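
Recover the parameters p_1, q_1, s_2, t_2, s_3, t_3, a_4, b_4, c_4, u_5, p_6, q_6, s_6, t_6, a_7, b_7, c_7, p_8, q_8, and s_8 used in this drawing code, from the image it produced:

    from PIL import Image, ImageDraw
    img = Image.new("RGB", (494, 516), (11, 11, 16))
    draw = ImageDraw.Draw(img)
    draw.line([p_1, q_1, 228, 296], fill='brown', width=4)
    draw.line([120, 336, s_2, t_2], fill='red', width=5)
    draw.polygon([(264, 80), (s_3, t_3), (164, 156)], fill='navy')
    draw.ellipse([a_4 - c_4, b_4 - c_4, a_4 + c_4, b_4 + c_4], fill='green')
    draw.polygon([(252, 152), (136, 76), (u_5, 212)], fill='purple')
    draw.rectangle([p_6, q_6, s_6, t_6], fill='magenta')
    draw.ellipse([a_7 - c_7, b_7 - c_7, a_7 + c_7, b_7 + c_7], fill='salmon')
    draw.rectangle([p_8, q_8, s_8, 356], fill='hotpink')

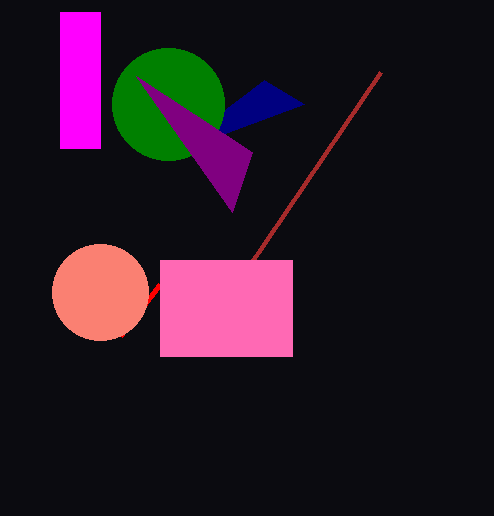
p_1 = 380
q_1 = 72
s_2 = 160
t_2 = 284
s_3 = 304
t_3 = 104
a_4 = 168
b_4 = 104
c_4 = 56
u_5 = 232
p_6 = 60
q_6 = 12
s_6 = 100
t_6 = 148
a_7 = 100
b_7 = 292
c_7 = 48
p_8 = 160
q_8 = 260
s_8 = 292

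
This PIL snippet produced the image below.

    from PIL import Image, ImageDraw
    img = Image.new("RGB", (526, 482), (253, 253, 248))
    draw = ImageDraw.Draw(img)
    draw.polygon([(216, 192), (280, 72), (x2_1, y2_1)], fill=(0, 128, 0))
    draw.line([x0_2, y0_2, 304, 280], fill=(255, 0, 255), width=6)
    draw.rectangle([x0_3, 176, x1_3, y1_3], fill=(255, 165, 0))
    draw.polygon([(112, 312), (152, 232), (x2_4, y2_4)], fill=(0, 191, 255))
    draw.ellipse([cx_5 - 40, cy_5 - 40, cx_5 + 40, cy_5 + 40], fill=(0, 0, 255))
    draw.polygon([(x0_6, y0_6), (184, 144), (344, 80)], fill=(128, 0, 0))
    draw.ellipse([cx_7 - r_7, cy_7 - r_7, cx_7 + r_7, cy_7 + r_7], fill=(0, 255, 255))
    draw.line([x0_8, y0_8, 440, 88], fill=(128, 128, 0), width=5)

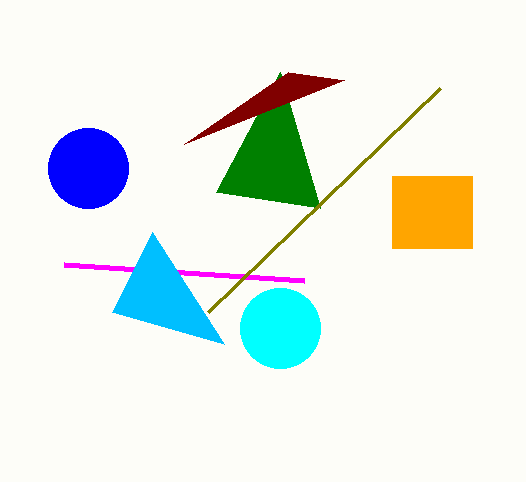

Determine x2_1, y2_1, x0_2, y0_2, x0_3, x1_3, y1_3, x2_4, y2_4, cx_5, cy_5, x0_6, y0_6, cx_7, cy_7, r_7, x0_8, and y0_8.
x2_1 = 320
y2_1 = 208
x0_2 = 64
y0_2 = 264
x0_3 = 392
x1_3 = 472
y1_3 = 248
x2_4 = 224
y2_4 = 344
cx_5 = 88
cy_5 = 168
x0_6 = 288
y0_6 = 72
cx_7 = 280
cy_7 = 328
r_7 = 40
x0_8 = 208
y0_8 = 312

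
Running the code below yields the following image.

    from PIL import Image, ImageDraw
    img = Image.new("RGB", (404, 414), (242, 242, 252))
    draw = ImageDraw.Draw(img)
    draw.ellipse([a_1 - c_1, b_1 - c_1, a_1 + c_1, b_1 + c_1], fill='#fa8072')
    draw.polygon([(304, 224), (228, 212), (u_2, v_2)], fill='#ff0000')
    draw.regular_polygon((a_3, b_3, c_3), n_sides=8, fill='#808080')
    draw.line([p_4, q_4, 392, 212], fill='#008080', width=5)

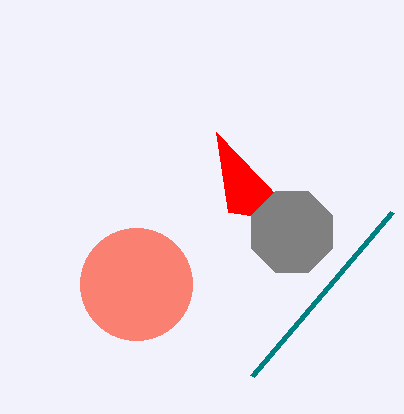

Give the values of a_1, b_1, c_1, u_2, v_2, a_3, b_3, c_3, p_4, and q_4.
a_1 = 136; b_1 = 284; c_1 = 56; u_2 = 216; v_2 = 132; a_3 = 292; b_3 = 232; c_3 = 44; p_4 = 252; q_4 = 376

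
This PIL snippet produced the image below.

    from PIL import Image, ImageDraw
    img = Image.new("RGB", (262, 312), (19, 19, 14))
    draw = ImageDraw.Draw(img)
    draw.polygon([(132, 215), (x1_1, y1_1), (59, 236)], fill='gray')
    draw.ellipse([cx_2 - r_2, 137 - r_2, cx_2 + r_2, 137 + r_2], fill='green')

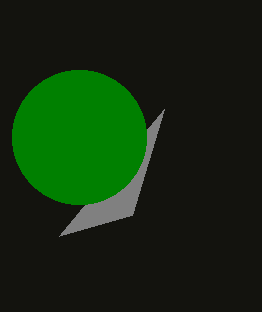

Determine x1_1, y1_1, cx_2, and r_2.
x1_1 = 164
y1_1 = 109
cx_2 = 79
r_2 = 67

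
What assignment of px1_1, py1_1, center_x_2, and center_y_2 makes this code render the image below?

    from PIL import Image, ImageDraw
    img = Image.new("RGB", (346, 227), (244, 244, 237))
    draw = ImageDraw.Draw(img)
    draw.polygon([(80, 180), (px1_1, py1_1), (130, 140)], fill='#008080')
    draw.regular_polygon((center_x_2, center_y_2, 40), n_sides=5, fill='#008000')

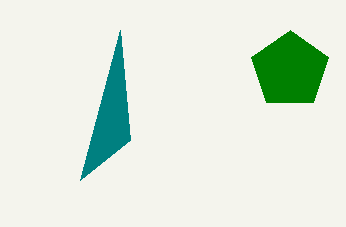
px1_1 = 120
py1_1 = 30
center_x_2 = 290
center_y_2 = 70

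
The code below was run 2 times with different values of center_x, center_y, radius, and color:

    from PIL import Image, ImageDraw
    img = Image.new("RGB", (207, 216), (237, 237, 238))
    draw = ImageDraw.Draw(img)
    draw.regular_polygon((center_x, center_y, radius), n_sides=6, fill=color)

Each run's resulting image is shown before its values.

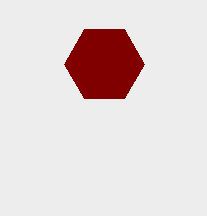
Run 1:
center_x = 104; center_y = 64; radius = 40; color = 'maroon'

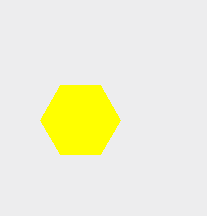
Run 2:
center_x = 80; center_y = 120; radius = 40; color = 'yellow'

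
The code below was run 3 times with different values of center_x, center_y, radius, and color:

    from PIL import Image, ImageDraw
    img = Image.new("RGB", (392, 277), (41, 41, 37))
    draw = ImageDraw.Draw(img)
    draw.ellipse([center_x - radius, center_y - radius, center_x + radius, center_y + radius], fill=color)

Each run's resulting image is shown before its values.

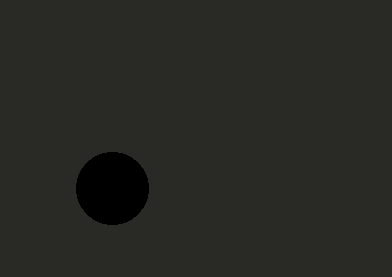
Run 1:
center_x = 112, center_y = 188, radius = 36, color = 'black'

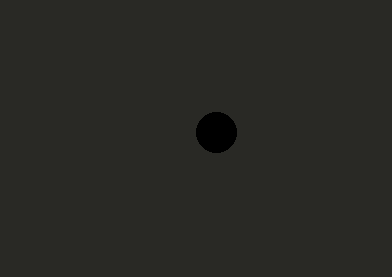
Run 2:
center_x = 216
center_y = 132
radius = 20
color = 'black'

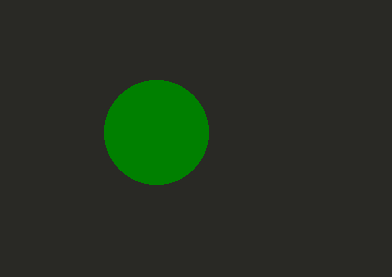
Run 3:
center_x = 156, center_y = 132, radius = 52, color = 'green'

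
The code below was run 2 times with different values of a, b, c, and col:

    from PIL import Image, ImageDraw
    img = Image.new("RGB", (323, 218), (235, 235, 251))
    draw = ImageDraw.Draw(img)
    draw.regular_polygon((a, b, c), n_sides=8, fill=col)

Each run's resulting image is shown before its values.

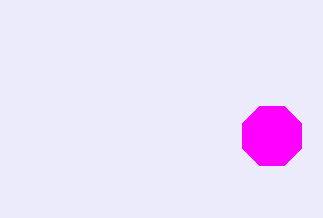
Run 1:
a = 272; b = 136; c = 32; col = 'magenta'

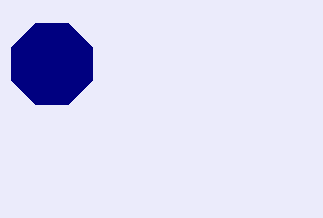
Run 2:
a = 52
b = 64
c = 44
col = 'navy'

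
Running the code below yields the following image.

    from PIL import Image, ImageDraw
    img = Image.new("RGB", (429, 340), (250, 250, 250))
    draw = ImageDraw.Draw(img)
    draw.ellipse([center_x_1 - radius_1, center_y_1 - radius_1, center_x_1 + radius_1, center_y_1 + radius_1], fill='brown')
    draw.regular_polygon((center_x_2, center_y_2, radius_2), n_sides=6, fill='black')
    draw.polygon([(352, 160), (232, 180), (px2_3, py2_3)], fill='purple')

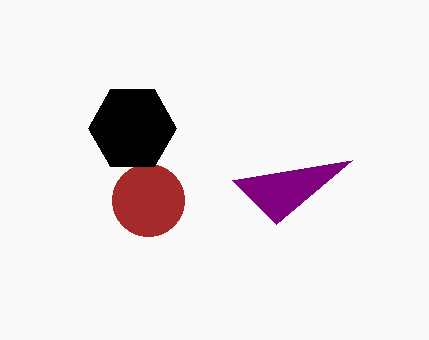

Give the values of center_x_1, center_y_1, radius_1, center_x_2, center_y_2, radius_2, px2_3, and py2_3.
center_x_1 = 148
center_y_1 = 200
radius_1 = 36
center_x_2 = 132
center_y_2 = 128
radius_2 = 44
px2_3 = 276
py2_3 = 224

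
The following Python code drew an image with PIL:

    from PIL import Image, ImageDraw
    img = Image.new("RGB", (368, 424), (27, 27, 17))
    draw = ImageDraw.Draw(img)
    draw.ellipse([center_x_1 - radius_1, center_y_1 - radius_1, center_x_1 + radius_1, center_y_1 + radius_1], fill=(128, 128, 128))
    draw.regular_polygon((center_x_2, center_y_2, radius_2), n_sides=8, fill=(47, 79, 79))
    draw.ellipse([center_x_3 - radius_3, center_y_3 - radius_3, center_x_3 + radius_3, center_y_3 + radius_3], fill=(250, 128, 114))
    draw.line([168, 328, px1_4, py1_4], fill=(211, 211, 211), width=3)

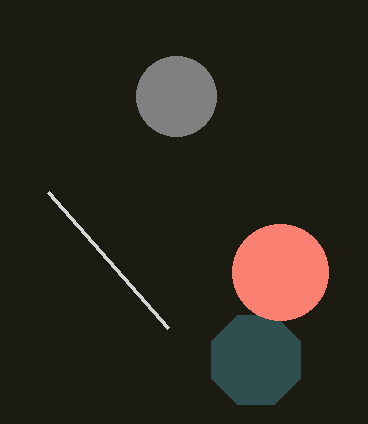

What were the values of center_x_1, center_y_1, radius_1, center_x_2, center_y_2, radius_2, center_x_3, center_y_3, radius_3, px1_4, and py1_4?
center_x_1 = 176; center_y_1 = 96; radius_1 = 40; center_x_2 = 256; center_y_2 = 360; radius_2 = 48; center_x_3 = 280; center_y_3 = 272; radius_3 = 48; px1_4 = 48; py1_4 = 192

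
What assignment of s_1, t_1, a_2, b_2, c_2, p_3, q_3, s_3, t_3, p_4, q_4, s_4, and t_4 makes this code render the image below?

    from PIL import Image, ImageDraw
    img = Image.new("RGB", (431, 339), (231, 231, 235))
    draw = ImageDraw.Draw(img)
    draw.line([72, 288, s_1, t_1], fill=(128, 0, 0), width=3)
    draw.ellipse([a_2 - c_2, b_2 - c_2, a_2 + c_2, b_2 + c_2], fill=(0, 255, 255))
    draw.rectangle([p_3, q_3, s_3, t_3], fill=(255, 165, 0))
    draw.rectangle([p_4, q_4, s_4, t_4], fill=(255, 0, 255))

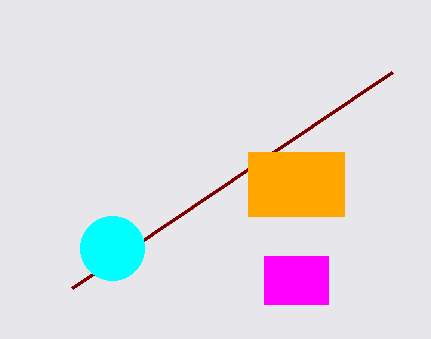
s_1 = 392; t_1 = 72; a_2 = 112; b_2 = 248; c_2 = 32; p_3 = 248; q_3 = 152; s_3 = 344; t_3 = 216; p_4 = 264; q_4 = 256; s_4 = 328; t_4 = 304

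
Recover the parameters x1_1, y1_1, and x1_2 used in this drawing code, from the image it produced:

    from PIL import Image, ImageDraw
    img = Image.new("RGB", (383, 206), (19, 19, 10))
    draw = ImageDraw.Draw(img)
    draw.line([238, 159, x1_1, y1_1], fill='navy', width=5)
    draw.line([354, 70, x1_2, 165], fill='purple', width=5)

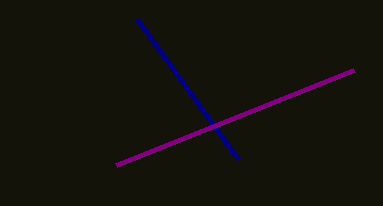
x1_1 = 137; y1_1 = 19; x1_2 = 116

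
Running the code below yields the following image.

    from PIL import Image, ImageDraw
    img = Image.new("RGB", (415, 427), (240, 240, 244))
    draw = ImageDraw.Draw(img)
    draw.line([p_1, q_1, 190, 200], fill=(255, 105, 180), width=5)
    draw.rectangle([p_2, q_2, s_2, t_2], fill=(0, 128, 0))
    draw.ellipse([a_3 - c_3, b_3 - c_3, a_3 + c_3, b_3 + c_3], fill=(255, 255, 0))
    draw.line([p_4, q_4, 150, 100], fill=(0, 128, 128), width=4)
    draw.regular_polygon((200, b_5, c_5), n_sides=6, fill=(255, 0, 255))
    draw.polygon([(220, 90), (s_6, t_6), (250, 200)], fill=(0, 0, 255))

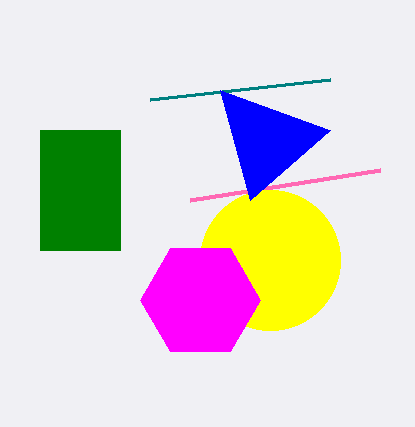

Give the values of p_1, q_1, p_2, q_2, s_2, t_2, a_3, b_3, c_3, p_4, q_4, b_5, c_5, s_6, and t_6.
p_1 = 380; q_1 = 170; p_2 = 40; q_2 = 130; s_2 = 120; t_2 = 250; a_3 = 270; b_3 = 260; c_3 = 70; p_4 = 330; q_4 = 80; b_5 = 300; c_5 = 60; s_6 = 330; t_6 = 130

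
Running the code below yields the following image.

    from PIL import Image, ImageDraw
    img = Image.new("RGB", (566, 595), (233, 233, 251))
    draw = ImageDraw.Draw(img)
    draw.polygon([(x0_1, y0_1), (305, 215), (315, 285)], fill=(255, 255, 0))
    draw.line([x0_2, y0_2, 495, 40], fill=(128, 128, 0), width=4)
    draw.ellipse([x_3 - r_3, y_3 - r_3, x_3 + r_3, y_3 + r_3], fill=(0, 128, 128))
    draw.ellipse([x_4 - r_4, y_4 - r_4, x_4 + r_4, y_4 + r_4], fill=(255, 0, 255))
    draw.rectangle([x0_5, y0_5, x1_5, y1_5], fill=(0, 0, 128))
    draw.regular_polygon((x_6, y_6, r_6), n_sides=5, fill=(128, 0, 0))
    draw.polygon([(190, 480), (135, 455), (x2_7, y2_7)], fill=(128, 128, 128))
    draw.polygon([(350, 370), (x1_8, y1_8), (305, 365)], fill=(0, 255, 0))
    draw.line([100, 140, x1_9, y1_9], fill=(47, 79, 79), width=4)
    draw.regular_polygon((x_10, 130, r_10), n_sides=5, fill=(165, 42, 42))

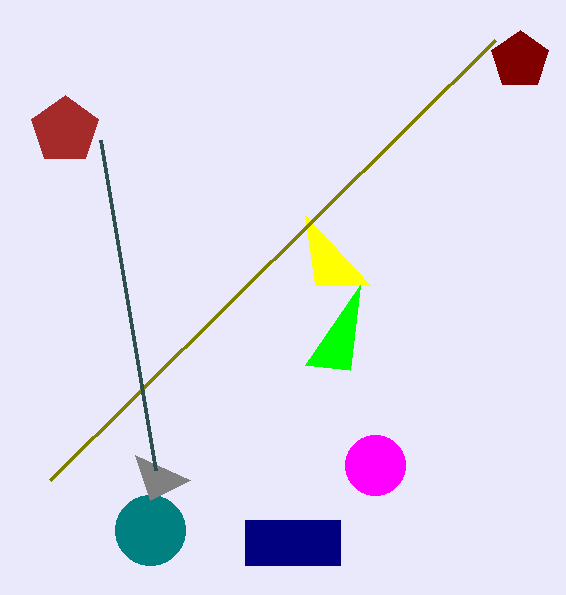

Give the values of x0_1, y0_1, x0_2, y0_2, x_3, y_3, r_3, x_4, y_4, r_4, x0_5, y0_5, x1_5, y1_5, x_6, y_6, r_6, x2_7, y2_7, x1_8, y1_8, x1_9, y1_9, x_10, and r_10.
x0_1 = 370; y0_1 = 285; x0_2 = 50; y0_2 = 480; x_3 = 150; y_3 = 530; r_3 = 35; x_4 = 375; y_4 = 465; r_4 = 30; x0_5 = 245; y0_5 = 520; x1_5 = 340; y1_5 = 565; x_6 = 520; y_6 = 60; r_6 = 30; x2_7 = 150; y2_7 = 500; x1_8 = 360; y1_8 = 285; x1_9 = 155; y1_9 = 470; x_10 = 65; r_10 = 35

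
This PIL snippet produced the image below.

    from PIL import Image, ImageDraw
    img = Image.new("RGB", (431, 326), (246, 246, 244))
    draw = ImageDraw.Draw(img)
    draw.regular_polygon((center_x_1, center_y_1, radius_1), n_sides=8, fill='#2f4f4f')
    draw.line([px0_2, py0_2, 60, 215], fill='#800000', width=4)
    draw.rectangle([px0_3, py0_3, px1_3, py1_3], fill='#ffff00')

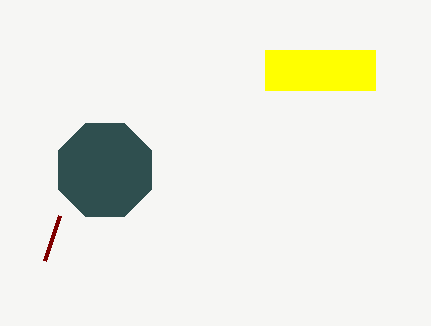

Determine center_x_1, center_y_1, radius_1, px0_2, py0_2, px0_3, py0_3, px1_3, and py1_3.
center_x_1 = 105; center_y_1 = 170; radius_1 = 50; px0_2 = 45; py0_2 = 260; px0_3 = 265; py0_3 = 50; px1_3 = 375; py1_3 = 90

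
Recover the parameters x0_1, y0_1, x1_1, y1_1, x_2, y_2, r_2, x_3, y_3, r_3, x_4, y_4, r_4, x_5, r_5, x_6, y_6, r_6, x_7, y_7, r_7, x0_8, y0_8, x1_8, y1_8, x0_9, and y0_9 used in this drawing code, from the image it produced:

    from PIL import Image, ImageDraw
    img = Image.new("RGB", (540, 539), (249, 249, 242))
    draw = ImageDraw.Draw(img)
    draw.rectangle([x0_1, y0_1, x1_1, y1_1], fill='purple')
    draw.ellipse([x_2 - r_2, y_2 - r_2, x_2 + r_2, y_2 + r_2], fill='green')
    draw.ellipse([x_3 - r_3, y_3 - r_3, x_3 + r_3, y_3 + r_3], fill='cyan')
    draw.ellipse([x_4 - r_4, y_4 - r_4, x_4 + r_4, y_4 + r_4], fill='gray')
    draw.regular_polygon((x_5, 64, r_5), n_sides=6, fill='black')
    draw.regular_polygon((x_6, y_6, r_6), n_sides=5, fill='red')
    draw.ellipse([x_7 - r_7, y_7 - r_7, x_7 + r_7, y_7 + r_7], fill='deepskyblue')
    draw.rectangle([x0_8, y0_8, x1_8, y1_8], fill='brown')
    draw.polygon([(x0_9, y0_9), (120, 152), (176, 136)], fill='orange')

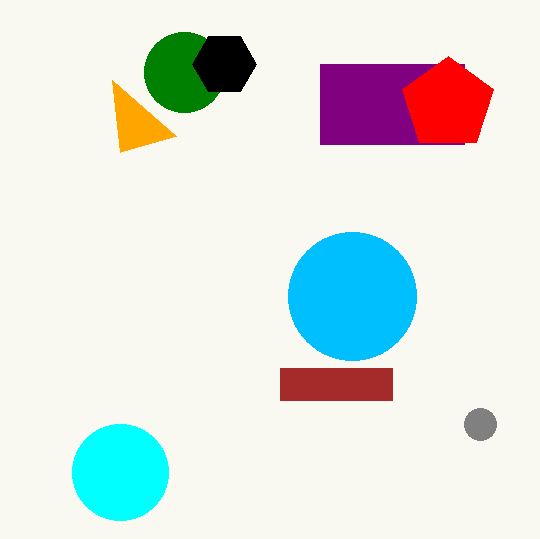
x0_1 = 320, y0_1 = 64, x1_1 = 464, y1_1 = 144, x_2 = 184, y_2 = 72, r_2 = 40, x_3 = 120, y_3 = 472, r_3 = 48, x_4 = 480, y_4 = 424, r_4 = 16, x_5 = 224, r_5 = 32, x_6 = 448, y_6 = 104, r_6 = 48, x_7 = 352, y_7 = 296, r_7 = 64, x0_8 = 280, y0_8 = 368, x1_8 = 392, y1_8 = 400, x0_9 = 112, y0_9 = 80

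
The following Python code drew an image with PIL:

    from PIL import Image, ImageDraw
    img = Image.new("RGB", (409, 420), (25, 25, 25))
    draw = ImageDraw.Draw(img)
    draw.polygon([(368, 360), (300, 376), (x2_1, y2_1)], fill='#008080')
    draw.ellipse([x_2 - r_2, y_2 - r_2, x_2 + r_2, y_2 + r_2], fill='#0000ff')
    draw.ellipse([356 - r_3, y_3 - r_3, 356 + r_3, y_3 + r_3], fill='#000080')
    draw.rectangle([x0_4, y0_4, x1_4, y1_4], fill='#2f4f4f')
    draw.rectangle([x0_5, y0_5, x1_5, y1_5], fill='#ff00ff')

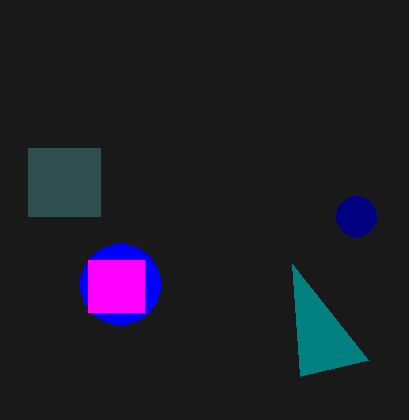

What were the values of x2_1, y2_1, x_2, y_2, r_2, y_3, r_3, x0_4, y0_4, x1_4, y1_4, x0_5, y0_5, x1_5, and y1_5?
x2_1 = 292
y2_1 = 264
x_2 = 120
y_2 = 284
r_2 = 40
y_3 = 216
r_3 = 20
x0_4 = 28
y0_4 = 148
x1_4 = 100
y1_4 = 216
x0_5 = 88
y0_5 = 260
x1_5 = 144
y1_5 = 312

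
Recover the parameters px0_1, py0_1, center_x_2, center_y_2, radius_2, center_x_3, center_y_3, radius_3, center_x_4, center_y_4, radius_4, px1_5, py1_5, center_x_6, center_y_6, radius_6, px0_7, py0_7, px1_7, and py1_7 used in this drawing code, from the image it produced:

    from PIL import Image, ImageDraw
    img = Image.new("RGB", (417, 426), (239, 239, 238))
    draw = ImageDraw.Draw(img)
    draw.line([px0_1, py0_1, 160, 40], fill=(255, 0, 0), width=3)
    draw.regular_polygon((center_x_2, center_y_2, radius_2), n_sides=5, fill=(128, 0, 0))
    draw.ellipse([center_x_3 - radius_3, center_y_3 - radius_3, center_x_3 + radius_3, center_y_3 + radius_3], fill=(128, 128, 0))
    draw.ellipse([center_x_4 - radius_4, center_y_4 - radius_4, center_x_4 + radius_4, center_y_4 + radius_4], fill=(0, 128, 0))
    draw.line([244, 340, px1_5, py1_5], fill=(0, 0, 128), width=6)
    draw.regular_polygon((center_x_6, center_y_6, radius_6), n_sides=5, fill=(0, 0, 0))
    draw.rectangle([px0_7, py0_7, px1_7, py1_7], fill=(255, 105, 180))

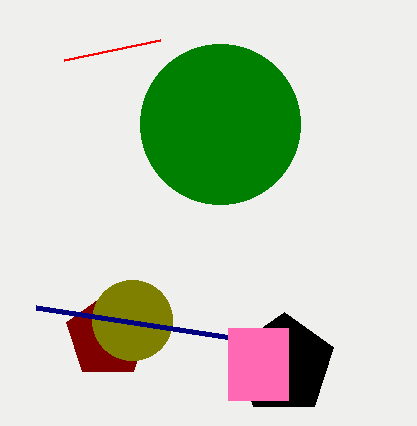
px0_1 = 64, py0_1 = 60, center_x_2 = 108, center_y_2 = 336, radius_2 = 44, center_x_3 = 132, center_y_3 = 320, radius_3 = 40, center_x_4 = 220, center_y_4 = 124, radius_4 = 80, px1_5 = 36, py1_5 = 308, center_x_6 = 284, center_y_6 = 364, radius_6 = 52, px0_7 = 228, py0_7 = 328, px1_7 = 288, py1_7 = 400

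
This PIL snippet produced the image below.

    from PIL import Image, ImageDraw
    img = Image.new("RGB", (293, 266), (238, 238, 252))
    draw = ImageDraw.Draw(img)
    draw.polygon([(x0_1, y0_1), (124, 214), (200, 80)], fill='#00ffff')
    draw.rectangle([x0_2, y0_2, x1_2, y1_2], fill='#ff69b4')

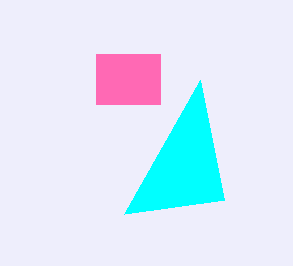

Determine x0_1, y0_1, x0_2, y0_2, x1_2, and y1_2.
x0_1 = 224; y0_1 = 200; x0_2 = 96; y0_2 = 54; x1_2 = 160; y1_2 = 104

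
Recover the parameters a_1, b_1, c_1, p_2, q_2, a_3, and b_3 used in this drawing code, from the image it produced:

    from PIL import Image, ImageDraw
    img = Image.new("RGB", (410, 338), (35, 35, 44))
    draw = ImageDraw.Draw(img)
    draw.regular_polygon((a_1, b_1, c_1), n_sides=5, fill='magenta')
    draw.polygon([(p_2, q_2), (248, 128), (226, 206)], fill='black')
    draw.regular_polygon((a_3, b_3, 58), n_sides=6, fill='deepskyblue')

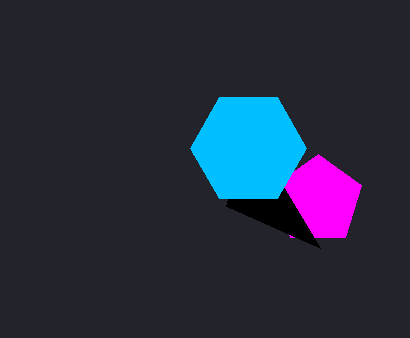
a_1 = 318
b_1 = 200
c_1 = 46
p_2 = 320
q_2 = 248
a_3 = 248
b_3 = 148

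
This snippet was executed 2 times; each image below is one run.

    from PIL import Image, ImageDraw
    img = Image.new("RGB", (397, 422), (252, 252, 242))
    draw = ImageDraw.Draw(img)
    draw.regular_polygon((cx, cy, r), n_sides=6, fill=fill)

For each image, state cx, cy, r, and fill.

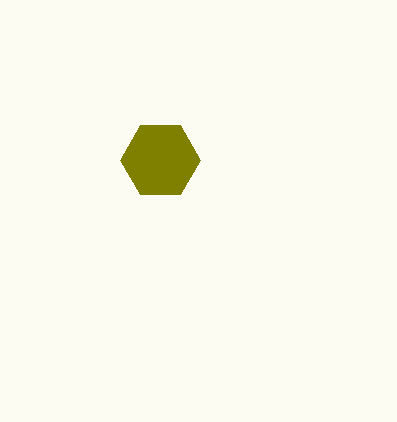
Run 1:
cx = 160
cy = 160
r = 40
fill = 'olive'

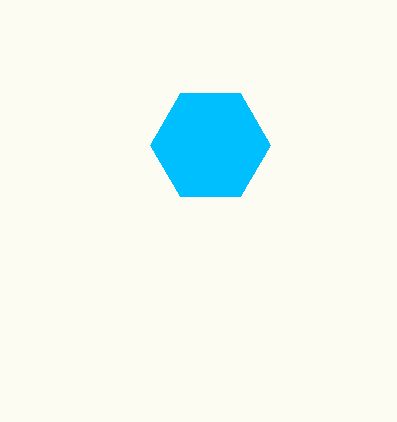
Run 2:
cx = 210, cy = 145, r = 60, fill = 'deepskyblue'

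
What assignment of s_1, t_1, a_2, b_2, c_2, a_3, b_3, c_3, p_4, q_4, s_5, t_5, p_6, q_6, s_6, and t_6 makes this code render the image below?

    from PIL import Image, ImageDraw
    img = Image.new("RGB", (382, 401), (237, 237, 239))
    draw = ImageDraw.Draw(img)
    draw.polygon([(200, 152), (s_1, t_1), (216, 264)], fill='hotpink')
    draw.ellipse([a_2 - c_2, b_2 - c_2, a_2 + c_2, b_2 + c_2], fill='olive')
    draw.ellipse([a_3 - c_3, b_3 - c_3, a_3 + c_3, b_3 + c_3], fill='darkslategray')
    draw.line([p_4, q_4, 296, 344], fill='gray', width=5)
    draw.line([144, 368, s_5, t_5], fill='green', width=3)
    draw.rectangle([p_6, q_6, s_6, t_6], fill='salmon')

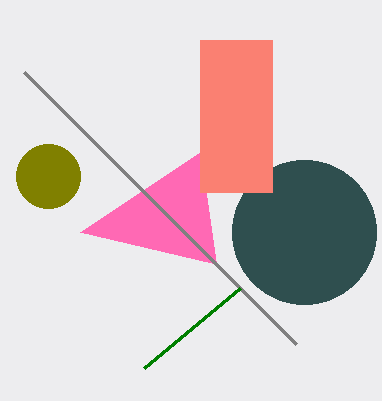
s_1 = 80; t_1 = 232; a_2 = 48; b_2 = 176; c_2 = 32; a_3 = 304; b_3 = 232; c_3 = 72; p_4 = 24; q_4 = 72; s_5 = 240; t_5 = 288; p_6 = 200; q_6 = 40; s_6 = 272; t_6 = 192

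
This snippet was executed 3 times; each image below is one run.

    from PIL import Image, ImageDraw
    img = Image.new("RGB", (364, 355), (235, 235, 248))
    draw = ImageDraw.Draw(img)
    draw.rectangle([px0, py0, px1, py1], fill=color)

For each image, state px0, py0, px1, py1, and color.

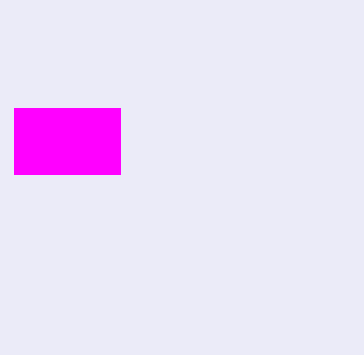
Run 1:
px0 = 14, py0 = 108, px1 = 120, py1 = 174, color = 'magenta'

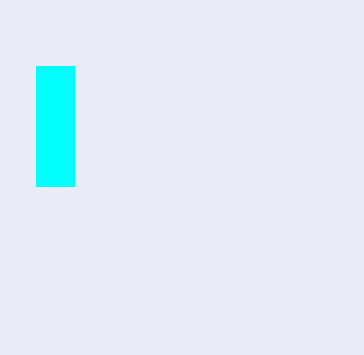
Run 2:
px0 = 36
py0 = 66
px1 = 74
py1 = 186
color = 'cyan'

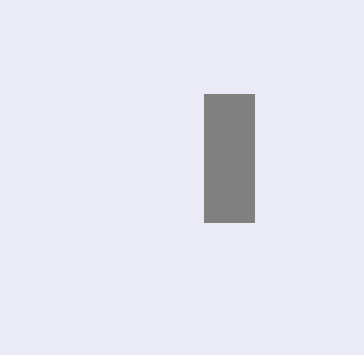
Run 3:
px0 = 204
py0 = 94
px1 = 254
py1 = 222
color = 'gray'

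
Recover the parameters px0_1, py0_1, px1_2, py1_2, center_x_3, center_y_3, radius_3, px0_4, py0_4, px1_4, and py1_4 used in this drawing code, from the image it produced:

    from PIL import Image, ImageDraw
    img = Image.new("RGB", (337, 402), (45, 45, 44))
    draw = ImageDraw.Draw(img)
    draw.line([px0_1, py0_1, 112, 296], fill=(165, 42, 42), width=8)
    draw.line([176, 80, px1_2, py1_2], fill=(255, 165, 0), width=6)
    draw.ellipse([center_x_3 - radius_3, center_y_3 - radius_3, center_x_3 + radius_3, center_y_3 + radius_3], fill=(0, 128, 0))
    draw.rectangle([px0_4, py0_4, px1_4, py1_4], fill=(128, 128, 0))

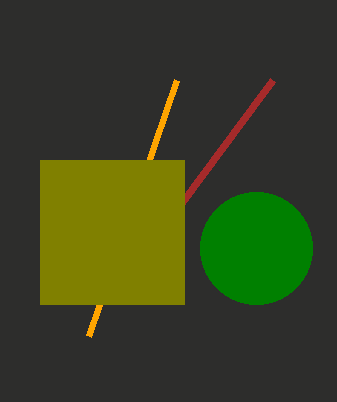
px0_1 = 272
py0_1 = 80
px1_2 = 88
py1_2 = 336
center_x_3 = 256
center_y_3 = 248
radius_3 = 56
px0_4 = 40
py0_4 = 160
px1_4 = 184
py1_4 = 304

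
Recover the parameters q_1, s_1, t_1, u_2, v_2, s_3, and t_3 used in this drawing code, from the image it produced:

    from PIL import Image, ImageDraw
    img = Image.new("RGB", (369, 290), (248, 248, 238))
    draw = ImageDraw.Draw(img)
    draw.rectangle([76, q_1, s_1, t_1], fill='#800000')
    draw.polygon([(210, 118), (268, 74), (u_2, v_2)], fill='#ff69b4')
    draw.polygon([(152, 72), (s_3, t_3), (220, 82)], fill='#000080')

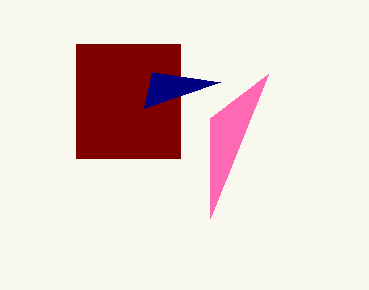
q_1 = 44; s_1 = 180; t_1 = 158; u_2 = 210; v_2 = 218; s_3 = 144; t_3 = 108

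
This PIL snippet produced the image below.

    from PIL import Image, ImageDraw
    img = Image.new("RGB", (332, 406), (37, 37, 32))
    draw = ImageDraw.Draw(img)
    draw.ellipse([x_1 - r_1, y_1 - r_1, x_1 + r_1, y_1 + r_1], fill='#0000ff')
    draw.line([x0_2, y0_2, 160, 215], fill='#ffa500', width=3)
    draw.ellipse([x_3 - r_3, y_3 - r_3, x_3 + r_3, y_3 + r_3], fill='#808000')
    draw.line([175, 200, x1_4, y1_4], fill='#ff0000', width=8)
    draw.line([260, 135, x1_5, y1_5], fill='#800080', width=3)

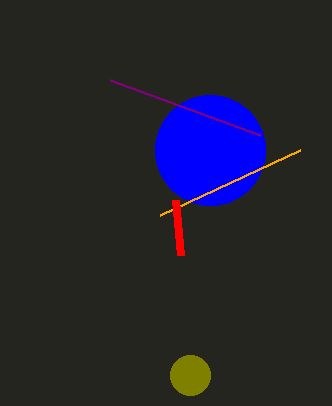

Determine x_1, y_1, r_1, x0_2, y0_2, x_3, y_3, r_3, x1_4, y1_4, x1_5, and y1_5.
x_1 = 210, y_1 = 150, r_1 = 55, x0_2 = 300, y0_2 = 150, x_3 = 190, y_3 = 375, r_3 = 20, x1_4 = 180, y1_4 = 255, x1_5 = 110, y1_5 = 80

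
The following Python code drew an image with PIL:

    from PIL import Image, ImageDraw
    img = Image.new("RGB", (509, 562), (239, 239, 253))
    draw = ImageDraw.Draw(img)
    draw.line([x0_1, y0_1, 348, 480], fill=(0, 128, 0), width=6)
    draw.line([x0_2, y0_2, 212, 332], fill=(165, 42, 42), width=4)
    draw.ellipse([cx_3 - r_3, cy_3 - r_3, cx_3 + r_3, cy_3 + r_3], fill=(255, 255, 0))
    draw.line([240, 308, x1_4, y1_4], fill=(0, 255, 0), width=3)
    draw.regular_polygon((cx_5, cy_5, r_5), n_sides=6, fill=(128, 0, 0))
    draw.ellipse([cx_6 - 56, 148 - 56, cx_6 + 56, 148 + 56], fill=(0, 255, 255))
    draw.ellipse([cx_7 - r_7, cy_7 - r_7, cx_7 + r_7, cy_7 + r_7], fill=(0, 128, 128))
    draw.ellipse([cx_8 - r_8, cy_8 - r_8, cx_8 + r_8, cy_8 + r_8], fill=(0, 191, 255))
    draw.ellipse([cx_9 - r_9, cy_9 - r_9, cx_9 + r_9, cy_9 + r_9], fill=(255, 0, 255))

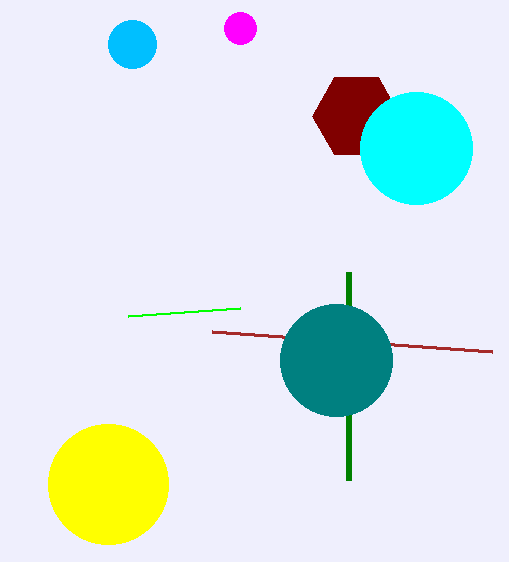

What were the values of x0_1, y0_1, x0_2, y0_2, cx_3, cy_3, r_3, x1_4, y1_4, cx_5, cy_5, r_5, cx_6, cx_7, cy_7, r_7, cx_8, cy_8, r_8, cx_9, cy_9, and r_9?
x0_1 = 348, y0_1 = 272, x0_2 = 492, y0_2 = 352, cx_3 = 108, cy_3 = 484, r_3 = 60, x1_4 = 128, y1_4 = 316, cx_5 = 356, cy_5 = 116, r_5 = 44, cx_6 = 416, cx_7 = 336, cy_7 = 360, r_7 = 56, cx_8 = 132, cy_8 = 44, r_8 = 24, cx_9 = 240, cy_9 = 28, r_9 = 16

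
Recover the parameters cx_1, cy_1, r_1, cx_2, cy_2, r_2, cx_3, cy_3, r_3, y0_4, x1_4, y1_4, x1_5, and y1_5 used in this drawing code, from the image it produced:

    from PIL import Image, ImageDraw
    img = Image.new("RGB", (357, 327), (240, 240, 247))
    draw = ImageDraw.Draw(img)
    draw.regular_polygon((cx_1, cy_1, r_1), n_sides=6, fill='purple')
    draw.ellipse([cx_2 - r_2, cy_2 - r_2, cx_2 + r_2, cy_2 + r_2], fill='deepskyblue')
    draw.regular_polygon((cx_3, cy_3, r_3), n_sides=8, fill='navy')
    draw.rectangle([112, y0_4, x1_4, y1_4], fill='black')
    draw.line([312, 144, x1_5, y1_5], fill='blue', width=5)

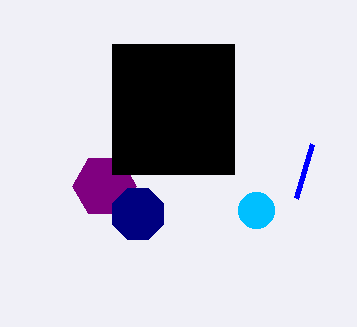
cx_1 = 104
cy_1 = 186
r_1 = 32
cx_2 = 256
cy_2 = 210
r_2 = 18
cx_3 = 138
cy_3 = 214
r_3 = 28
y0_4 = 44
x1_4 = 234
y1_4 = 174
x1_5 = 296
y1_5 = 198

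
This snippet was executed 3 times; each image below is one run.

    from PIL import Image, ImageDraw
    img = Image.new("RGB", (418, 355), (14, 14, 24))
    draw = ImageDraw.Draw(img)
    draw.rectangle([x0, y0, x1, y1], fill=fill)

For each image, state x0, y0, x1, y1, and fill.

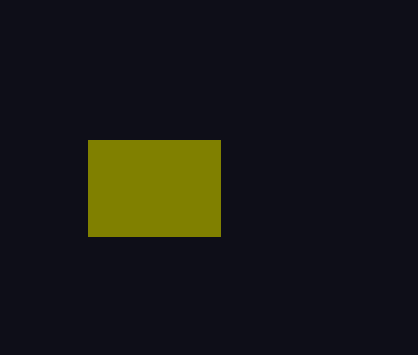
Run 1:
x0 = 88, y0 = 140, x1 = 220, y1 = 236, fill = 'olive'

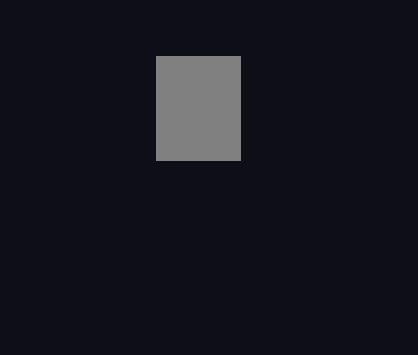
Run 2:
x0 = 156, y0 = 56, x1 = 240, y1 = 160, fill = 'gray'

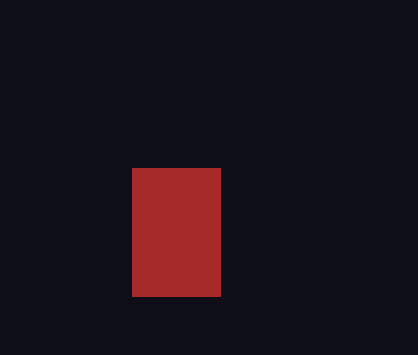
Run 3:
x0 = 132
y0 = 168
x1 = 220
y1 = 296
fill = 'brown'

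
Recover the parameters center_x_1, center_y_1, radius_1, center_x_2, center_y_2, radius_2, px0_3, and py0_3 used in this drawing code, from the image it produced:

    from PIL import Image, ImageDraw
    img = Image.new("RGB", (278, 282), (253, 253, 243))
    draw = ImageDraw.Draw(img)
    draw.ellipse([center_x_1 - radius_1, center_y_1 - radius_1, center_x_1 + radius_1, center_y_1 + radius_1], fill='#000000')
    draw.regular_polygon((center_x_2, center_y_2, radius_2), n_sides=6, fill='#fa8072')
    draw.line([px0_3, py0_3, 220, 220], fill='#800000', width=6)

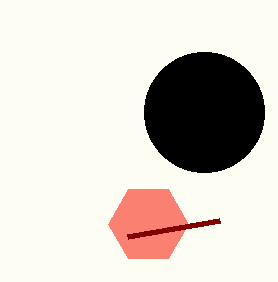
center_x_1 = 204
center_y_1 = 112
radius_1 = 60
center_x_2 = 148
center_y_2 = 224
radius_2 = 40
px0_3 = 128
py0_3 = 236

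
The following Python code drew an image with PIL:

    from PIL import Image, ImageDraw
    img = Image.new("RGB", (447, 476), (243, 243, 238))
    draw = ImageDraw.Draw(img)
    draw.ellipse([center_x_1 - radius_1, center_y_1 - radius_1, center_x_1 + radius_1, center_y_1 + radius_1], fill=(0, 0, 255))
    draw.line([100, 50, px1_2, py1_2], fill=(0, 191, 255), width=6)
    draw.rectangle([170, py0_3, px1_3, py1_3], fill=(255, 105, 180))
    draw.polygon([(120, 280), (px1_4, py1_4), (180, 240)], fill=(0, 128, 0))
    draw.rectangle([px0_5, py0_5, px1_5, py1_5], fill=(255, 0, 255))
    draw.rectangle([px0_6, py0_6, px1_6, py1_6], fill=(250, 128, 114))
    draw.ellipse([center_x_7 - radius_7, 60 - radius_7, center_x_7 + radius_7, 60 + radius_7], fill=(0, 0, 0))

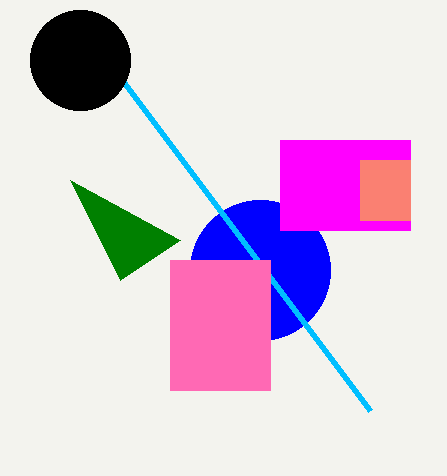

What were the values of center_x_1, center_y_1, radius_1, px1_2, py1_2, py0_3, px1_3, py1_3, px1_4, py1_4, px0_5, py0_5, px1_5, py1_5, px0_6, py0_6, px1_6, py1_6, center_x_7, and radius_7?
center_x_1 = 260, center_y_1 = 270, radius_1 = 70, px1_2 = 370, py1_2 = 410, py0_3 = 260, px1_3 = 270, py1_3 = 390, px1_4 = 70, py1_4 = 180, px0_5 = 280, py0_5 = 140, px1_5 = 410, py1_5 = 230, px0_6 = 360, py0_6 = 160, px1_6 = 410, py1_6 = 220, center_x_7 = 80, radius_7 = 50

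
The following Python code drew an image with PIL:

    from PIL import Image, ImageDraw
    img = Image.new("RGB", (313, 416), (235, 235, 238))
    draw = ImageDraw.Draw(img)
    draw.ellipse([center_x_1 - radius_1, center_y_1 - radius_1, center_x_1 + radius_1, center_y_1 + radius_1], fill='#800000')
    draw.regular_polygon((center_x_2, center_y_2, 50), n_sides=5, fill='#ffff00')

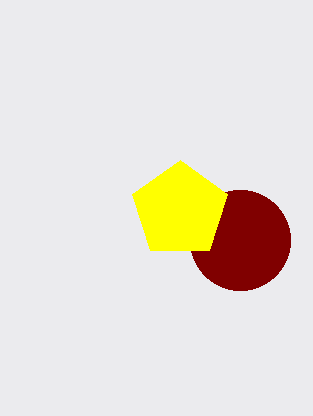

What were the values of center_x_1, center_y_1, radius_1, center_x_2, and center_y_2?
center_x_1 = 240
center_y_1 = 240
radius_1 = 50
center_x_2 = 180
center_y_2 = 210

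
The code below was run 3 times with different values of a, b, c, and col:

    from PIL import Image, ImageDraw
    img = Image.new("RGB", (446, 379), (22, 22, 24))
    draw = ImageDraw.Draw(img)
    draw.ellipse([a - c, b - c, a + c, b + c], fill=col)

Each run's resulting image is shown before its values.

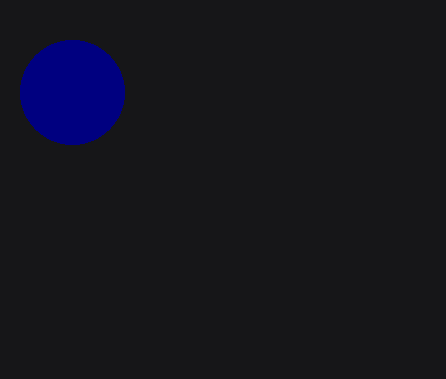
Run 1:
a = 72; b = 92; c = 52; col = 'navy'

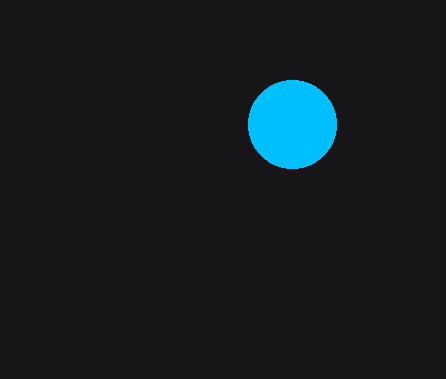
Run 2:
a = 292; b = 124; c = 44; col = 'deepskyblue'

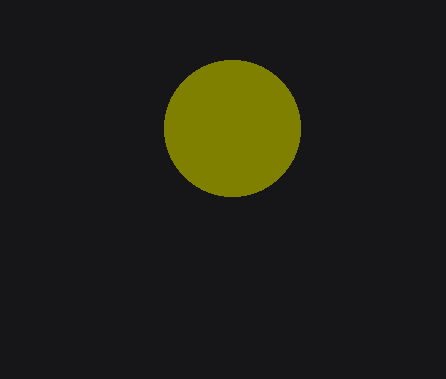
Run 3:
a = 232
b = 128
c = 68
col = 'olive'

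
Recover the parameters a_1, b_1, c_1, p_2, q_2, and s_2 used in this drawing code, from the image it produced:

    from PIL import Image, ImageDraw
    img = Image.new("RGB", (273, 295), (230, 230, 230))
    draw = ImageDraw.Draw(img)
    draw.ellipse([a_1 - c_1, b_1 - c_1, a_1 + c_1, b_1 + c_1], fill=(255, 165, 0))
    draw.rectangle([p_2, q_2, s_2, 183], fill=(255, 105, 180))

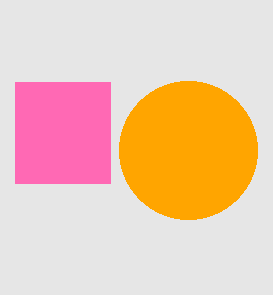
a_1 = 188; b_1 = 150; c_1 = 69; p_2 = 15; q_2 = 82; s_2 = 110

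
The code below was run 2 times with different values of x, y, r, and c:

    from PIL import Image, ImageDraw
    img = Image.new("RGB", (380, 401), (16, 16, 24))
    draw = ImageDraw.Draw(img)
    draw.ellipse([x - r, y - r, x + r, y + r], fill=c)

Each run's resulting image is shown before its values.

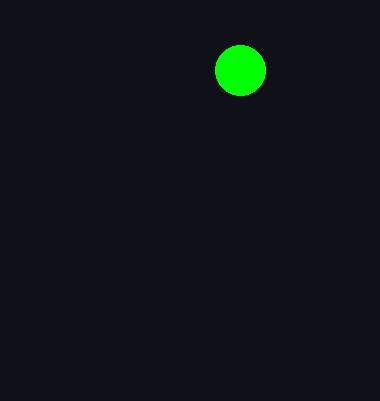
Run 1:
x = 240, y = 70, r = 25, c = 'lime'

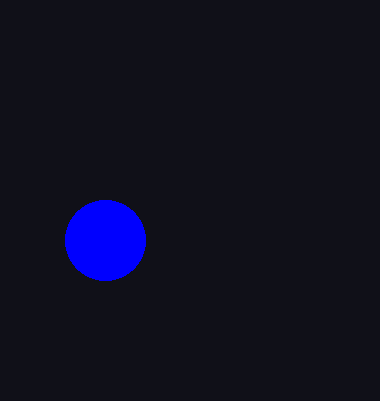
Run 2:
x = 105, y = 240, r = 40, c = 'blue'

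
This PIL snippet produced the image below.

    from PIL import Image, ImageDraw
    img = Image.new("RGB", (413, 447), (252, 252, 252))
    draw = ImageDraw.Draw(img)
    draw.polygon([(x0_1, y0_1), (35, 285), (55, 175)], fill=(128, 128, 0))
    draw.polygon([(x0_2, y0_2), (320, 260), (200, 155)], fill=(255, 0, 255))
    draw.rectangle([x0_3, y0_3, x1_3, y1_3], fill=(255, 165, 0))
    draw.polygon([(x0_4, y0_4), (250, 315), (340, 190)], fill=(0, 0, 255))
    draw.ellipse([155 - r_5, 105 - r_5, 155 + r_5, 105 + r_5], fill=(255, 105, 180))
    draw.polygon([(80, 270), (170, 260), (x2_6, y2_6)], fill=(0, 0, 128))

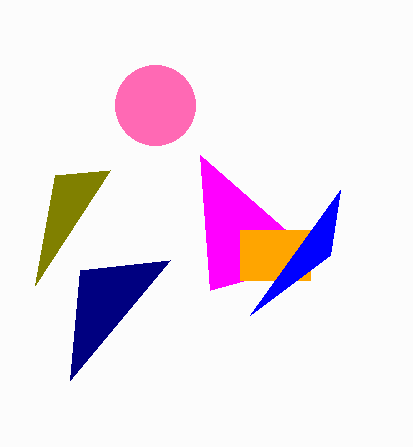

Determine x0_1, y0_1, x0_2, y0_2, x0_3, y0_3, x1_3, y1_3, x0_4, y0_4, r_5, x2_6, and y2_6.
x0_1 = 110; y0_1 = 170; x0_2 = 210; y0_2 = 290; x0_3 = 240; y0_3 = 230; x1_3 = 310; y1_3 = 280; x0_4 = 330; y0_4 = 255; r_5 = 40; x2_6 = 70; y2_6 = 380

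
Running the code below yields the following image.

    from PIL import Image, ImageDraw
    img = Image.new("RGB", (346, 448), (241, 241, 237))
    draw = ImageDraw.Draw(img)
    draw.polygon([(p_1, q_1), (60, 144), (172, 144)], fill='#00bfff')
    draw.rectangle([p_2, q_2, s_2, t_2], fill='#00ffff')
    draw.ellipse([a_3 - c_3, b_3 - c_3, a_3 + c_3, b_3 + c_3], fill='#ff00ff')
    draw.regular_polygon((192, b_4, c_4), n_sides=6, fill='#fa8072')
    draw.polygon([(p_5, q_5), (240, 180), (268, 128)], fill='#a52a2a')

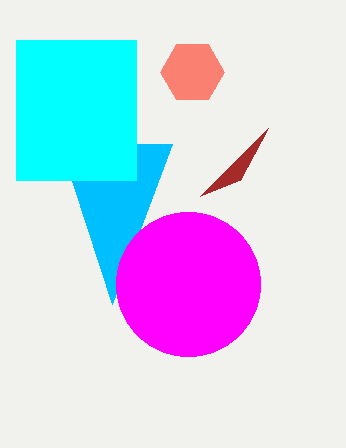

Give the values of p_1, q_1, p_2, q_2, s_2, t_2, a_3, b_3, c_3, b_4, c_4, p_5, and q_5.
p_1 = 112, q_1 = 304, p_2 = 16, q_2 = 40, s_2 = 136, t_2 = 180, a_3 = 188, b_3 = 284, c_3 = 72, b_4 = 72, c_4 = 32, p_5 = 200, q_5 = 196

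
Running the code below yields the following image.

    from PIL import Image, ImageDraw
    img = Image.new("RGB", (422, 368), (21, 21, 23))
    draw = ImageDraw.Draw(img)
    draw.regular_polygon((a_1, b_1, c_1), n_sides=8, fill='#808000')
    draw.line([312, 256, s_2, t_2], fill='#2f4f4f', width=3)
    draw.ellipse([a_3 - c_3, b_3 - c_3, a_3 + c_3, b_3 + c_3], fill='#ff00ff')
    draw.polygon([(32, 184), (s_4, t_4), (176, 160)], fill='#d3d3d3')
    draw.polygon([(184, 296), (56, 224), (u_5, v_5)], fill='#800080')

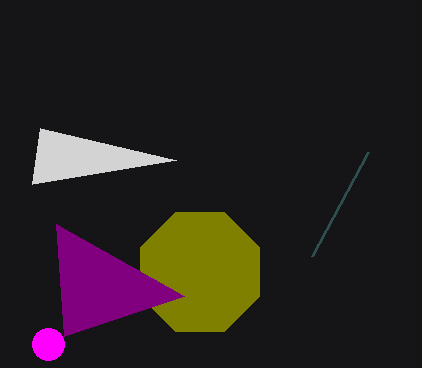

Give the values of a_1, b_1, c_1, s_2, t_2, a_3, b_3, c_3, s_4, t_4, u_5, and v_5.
a_1 = 200
b_1 = 272
c_1 = 64
s_2 = 368
t_2 = 152
a_3 = 48
b_3 = 344
c_3 = 16
s_4 = 40
t_4 = 128
u_5 = 64
v_5 = 336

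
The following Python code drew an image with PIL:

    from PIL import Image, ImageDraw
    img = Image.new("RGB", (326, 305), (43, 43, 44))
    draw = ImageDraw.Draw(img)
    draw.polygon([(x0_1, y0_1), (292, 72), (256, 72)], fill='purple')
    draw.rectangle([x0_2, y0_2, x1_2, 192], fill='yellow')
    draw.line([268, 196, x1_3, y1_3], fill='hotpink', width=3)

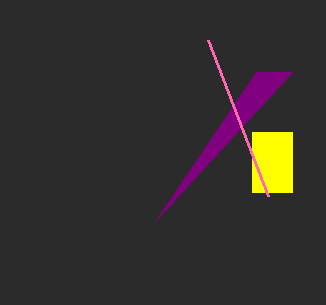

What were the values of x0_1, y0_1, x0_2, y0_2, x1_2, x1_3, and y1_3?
x0_1 = 156; y0_1 = 220; x0_2 = 252; y0_2 = 132; x1_2 = 292; x1_3 = 208; y1_3 = 40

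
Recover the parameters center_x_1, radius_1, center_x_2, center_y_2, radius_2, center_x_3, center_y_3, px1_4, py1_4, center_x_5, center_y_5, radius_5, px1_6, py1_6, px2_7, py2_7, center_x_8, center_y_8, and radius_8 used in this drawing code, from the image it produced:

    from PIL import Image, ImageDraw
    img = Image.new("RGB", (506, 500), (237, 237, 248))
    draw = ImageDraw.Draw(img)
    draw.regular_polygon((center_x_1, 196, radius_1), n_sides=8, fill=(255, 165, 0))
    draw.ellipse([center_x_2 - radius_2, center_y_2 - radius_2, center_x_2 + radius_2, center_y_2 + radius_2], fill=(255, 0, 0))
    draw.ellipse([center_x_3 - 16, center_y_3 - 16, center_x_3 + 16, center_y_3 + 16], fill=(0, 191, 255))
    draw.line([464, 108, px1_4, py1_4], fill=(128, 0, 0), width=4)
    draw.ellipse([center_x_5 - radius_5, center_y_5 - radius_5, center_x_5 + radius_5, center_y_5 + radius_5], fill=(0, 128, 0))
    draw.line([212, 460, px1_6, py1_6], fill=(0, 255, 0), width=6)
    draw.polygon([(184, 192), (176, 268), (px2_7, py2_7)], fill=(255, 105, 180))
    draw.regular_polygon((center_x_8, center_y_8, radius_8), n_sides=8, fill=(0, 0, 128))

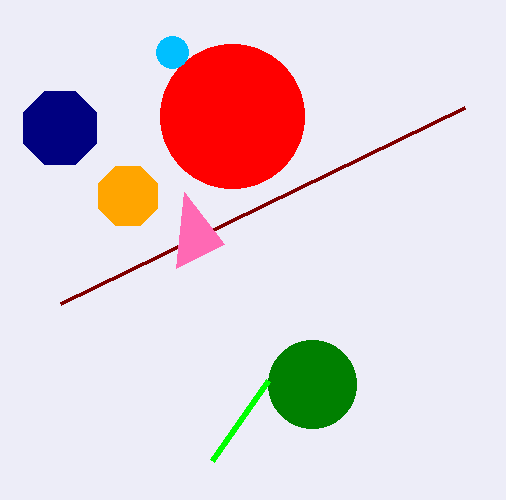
center_x_1 = 128
radius_1 = 32
center_x_2 = 232
center_y_2 = 116
radius_2 = 72
center_x_3 = 172
center_y_3 = 52
px1_4 = 60
py1_4 = 304
center_x_5 = 312
center_y_5 = 384
radius_5 = 44
px1_6 = 268
py1_6 = 380
px2_7 = 224
py2_7 = 244
center_x_8 = 60
center_y_8 = 128
radius_8 = 40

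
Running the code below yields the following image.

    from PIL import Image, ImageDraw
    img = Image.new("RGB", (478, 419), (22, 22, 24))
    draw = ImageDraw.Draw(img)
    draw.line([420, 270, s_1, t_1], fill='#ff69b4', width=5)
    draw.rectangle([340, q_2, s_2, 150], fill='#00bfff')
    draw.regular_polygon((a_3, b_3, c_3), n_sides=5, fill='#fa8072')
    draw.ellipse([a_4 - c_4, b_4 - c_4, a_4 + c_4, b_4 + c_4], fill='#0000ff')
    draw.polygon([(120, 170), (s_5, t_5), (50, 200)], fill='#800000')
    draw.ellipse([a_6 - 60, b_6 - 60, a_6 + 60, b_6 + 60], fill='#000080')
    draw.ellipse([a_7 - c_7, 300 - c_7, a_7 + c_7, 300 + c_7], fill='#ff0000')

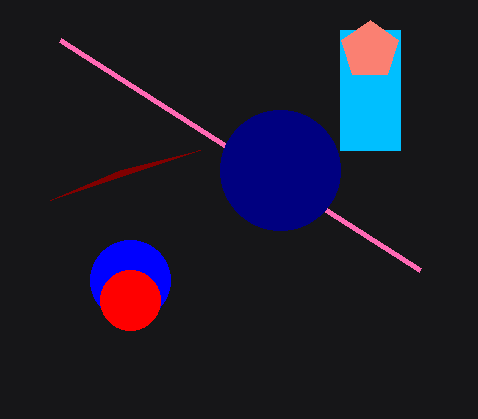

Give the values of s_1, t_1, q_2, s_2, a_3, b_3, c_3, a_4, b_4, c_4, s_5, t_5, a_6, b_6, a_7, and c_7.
s_1 = 60; t_1 = 40; q_2 = 30; s_2 = 400; a_3 = 370; b_3 = 50; c_3 = 30; a_4 = 130; b_4 = 280; c_4 = 40; s_5 = 200; t_5 = 150; a_6 = 280; b_6 = 170; a_7 = 130; c_7 = 30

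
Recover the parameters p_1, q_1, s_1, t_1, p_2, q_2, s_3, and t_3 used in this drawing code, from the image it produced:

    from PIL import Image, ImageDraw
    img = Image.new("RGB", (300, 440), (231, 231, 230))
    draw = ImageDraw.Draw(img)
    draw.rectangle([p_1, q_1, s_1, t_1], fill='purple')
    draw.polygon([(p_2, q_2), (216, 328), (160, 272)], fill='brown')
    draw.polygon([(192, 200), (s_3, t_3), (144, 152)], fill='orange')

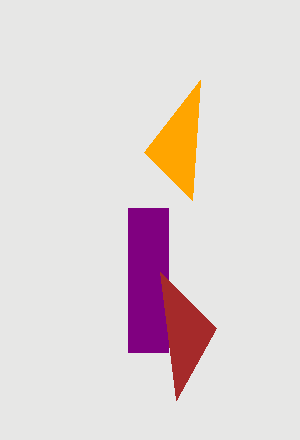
p_1 = 128
q_1 = 208
s_1 = 168
t_1 = 352
p_2 = 176
q_2 = 400
s_3 = 200
t_3 = 80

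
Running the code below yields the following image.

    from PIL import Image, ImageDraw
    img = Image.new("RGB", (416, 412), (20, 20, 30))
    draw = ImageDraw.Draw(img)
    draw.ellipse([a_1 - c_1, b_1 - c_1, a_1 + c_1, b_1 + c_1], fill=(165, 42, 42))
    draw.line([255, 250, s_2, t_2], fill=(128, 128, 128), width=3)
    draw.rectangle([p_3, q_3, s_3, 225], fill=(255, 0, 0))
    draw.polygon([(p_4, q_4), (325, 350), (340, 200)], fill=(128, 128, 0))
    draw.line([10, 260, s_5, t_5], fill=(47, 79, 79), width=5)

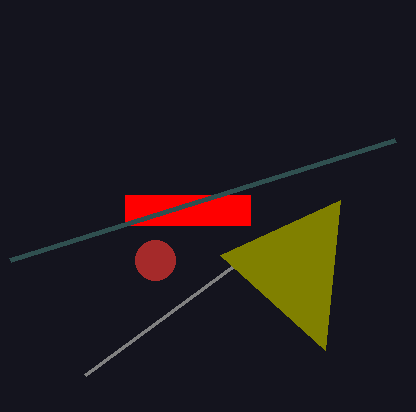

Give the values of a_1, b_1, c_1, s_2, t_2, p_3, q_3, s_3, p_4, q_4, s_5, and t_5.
a_1 = 155
b_1 = 260
c_1 = 20
s_2 = 85
t_2 = 375
p_3 = 125
q_3 = 195
s_3 = 250
p_4 = 220
q_4 = 255
s_5 = 395
t_5 = 140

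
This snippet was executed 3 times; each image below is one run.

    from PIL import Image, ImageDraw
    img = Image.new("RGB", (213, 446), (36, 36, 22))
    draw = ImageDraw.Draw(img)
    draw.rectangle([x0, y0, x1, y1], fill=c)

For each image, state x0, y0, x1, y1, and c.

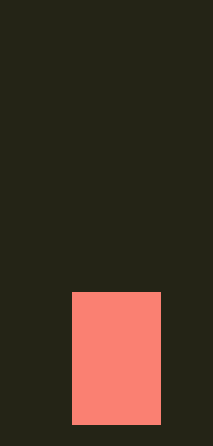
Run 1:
x0 = 72, y0 = 292, x1 = 160, y1 = 424, c = 'salmon'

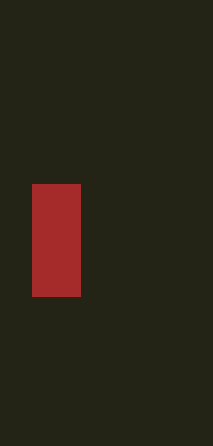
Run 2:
x0 = 32, y0 = 184, x1 = 80, y1 = 296, c = 'brown'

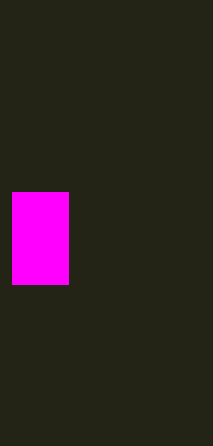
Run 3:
x0 = 12
y0 = 192
x1 = 68
y1 = 284
c = 'magenta'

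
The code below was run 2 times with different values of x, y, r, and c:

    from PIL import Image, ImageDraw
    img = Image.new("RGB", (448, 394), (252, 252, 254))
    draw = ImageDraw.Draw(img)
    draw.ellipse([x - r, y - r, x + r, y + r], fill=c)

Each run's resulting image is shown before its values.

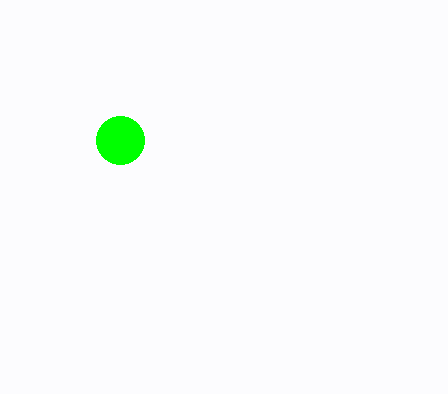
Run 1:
x = 120
y = 140
r = 24
c = 'lime'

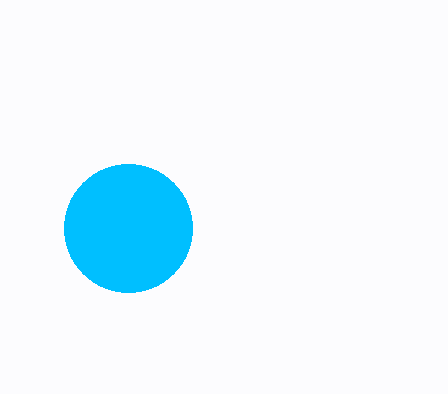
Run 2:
x = 128; y = 228; r = 64; c = 'deepskyblue'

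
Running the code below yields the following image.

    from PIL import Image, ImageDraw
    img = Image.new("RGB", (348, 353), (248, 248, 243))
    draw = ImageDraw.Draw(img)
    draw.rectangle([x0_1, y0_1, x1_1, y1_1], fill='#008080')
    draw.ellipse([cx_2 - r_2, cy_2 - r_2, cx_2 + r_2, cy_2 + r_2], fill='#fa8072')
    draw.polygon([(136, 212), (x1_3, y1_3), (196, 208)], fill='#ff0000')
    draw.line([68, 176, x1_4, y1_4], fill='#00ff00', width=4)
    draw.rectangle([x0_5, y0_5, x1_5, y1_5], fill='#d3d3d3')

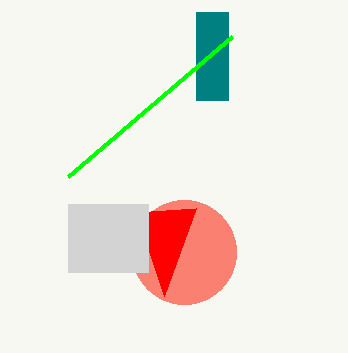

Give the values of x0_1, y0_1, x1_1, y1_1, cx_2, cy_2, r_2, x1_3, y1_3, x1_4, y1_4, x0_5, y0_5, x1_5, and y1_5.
x0_1 = 196
y0_1 = 12
x1_1 = 228
y1_1 = 100
cx_2 = 184
cy_2 = 252
r_2 = 52
x1_3 = 164
y1_3 = 296
x1_4 = 232
y1_4 = 36
x0_5 = 68
y0_5 = 204
x1_5 = 148
y1_5 = 272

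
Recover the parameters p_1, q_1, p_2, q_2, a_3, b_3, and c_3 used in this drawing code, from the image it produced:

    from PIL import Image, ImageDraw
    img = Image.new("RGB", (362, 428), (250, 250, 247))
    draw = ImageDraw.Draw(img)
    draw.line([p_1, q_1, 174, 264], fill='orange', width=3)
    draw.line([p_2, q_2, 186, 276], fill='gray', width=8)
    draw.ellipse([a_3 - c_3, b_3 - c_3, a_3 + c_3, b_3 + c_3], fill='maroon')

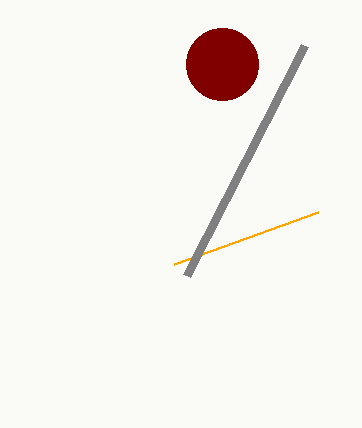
p_1 = 318
q_1 = 212
p_2 = 304
q_2 = 46
a_3 = 222
b_3 = 64
c_3 = 36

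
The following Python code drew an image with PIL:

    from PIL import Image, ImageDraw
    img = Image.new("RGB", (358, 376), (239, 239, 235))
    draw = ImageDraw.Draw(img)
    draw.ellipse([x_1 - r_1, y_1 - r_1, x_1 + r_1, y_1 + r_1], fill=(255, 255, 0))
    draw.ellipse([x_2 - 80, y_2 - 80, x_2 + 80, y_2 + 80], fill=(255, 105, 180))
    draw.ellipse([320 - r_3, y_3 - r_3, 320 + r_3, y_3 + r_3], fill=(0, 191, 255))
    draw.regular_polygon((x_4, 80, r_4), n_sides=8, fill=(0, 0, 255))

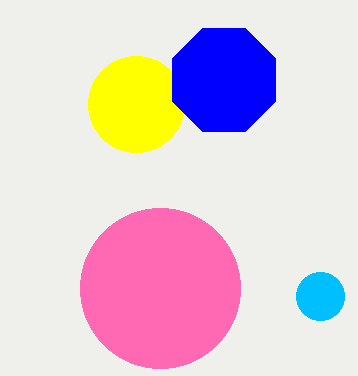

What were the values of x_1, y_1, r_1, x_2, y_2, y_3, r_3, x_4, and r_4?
x_1 = 136, y_1 = 104, r_1 = 48, x_2 = 160, y_2 = 288, y_3 = 296, r_3 = 24, x_4 = 224, r_4 = 56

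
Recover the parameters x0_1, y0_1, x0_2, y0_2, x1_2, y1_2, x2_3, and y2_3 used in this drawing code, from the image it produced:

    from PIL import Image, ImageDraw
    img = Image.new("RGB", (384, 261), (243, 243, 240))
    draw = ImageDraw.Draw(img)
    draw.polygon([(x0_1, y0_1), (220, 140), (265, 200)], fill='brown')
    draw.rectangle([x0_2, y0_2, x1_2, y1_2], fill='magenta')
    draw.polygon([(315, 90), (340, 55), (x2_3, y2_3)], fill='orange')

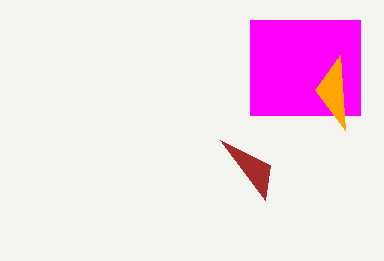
x0_1 = 270; y0_1 = 165; x0_2 = 250; y0_2 = 20; x1_2 = 360; y1_2 = 115; x2_3 = 345; y2_3 = 130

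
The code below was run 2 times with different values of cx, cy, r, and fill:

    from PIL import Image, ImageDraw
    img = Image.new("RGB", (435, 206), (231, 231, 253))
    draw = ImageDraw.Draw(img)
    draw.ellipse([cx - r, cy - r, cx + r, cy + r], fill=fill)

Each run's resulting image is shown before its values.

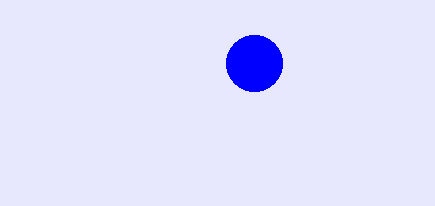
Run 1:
cx = 254; cy = 63; r = 28; fill = 'blue'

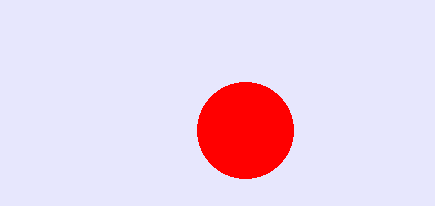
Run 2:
cx = 245
cy = 130
r = 48
fill = 'red'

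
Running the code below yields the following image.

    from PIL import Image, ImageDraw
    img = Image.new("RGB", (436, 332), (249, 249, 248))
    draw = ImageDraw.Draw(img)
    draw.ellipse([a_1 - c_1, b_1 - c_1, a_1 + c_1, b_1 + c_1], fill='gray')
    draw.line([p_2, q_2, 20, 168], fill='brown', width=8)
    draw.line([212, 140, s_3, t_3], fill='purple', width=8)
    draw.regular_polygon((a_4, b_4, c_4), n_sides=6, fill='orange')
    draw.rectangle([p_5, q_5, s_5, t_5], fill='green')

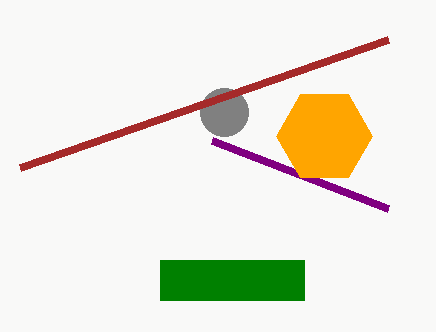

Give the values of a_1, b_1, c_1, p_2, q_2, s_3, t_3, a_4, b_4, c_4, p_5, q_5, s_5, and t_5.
a_1 = 224
b_1 = 112
c_1 = 24
p_2 = 388
q_2 = 40
s_3 = 388
t_3 = 208
a_4 = 324
b_4 = 136
c_4 = 48
p_5 = 160
q_5 = 260
s_5 = 304
t_5 = 300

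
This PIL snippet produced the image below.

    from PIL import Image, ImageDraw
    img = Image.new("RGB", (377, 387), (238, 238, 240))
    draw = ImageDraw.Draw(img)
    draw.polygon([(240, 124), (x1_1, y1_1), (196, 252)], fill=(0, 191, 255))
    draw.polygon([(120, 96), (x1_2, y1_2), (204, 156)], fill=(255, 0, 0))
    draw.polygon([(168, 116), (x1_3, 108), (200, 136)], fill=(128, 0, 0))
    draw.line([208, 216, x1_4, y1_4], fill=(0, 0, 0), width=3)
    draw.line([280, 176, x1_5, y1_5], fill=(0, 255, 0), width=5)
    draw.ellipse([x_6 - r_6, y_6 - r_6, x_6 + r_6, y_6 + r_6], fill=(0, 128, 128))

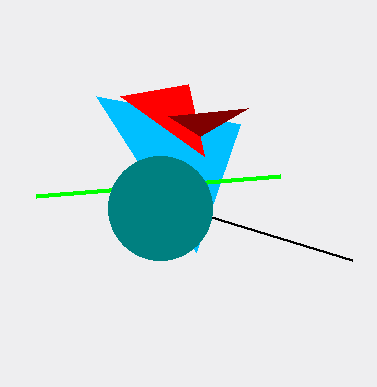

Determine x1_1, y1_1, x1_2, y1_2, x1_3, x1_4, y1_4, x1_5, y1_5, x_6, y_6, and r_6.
x1_1 = 96, y1_1 = 96, x1_2 = 188, y1_2 = 84, x1_3 = 248, x1_4 = 352, y1_4 = 260, x1_5 = 36, y1_5 = 196, x_6 = 160, y_6 = 208, r_6 = 52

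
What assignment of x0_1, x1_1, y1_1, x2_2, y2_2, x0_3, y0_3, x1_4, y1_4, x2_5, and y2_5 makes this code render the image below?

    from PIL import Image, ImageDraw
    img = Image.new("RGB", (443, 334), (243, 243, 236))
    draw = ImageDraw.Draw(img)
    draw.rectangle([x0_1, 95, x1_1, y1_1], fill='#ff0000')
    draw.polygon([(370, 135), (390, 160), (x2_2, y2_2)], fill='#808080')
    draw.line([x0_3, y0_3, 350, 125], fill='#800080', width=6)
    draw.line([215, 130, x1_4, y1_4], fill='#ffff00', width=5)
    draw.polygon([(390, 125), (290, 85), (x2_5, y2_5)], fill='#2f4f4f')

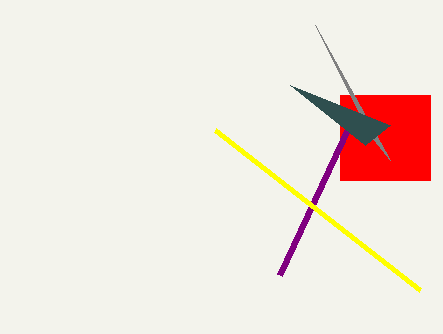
x0_1 = 340
x1_1 = 430
y1_1 = 180
x2_2 = 315
y2_2 = 25
x0_3 = 280
y0_3 = 275
x1_4 = 420
y1_4 = 290
x2_5 = 365
y2_5 = 145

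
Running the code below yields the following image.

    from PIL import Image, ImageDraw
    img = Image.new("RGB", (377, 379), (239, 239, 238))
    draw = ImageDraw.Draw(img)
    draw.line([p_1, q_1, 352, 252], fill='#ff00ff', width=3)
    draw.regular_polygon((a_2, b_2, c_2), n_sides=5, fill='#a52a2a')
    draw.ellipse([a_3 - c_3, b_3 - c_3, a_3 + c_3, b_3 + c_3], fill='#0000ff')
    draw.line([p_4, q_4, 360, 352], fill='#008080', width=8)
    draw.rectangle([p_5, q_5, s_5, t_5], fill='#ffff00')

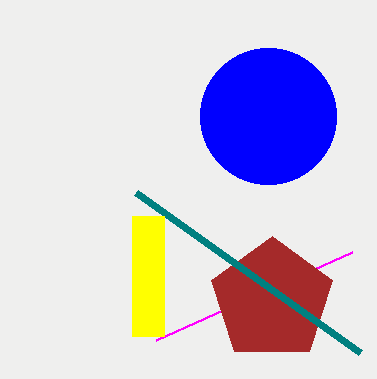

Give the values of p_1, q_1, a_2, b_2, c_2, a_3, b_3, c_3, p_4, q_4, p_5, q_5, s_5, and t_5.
p_1 = 156, q_1 = 340, a_2 = 272, b_2 = 300, c_2 = 64, a_3 = 268, b_3 = 116, c_3 = 68, p_4 = 136, q_4 = 192, p_5 = 132, q_5 = 216, s_5 = 164, t_5 = 336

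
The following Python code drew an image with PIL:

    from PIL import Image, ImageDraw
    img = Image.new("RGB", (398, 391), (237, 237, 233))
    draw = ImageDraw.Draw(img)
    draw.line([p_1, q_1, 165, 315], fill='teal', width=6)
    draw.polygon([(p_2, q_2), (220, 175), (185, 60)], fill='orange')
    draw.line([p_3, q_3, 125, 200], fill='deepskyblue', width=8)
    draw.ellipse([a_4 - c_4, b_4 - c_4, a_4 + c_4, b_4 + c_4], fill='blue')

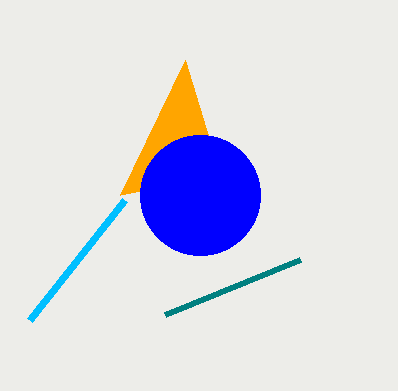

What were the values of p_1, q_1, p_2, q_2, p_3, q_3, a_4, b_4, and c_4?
p_1 = 300; q_1 = 260; p_2 = 120; q_2 = 195; p_3 = 30; q_3 = 320; a_4 = 200; b_4 = 195; c_4 = 60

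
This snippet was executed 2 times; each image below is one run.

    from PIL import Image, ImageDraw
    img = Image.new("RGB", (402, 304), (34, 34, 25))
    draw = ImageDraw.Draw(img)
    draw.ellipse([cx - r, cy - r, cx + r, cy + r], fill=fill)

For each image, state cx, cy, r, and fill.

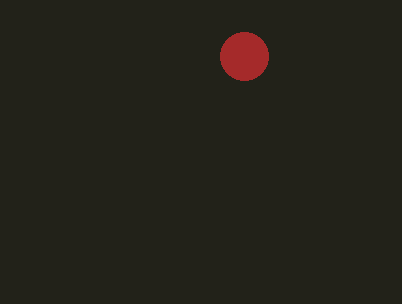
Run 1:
cx = 244
cy = 56
r = 24
fill = 'brown'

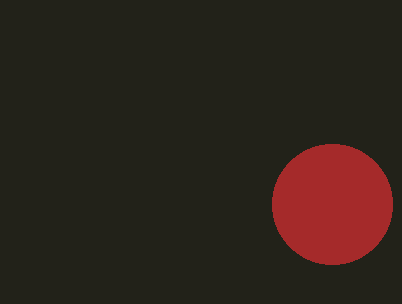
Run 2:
cx = 332, cy = 204, r = 60, fill = 'brown'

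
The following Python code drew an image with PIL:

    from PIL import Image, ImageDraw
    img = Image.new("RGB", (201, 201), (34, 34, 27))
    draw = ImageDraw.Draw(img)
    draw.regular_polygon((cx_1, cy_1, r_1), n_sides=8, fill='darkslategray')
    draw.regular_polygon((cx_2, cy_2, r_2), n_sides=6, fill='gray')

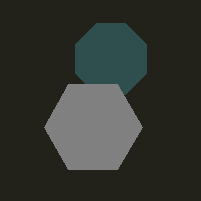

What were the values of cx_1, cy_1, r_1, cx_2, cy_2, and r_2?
cx_1 = 111; cy_1 = 59; r_1 = 38; cx_2 = 93; cy_2 = 127; r_2 = 49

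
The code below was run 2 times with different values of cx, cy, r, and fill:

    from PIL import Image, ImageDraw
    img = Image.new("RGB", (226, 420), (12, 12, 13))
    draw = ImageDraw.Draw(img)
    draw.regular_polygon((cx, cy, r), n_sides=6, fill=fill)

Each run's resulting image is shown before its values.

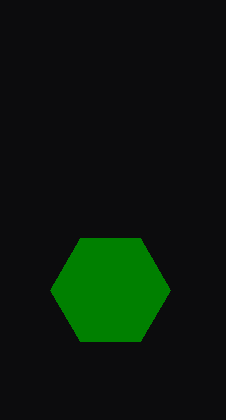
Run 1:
cx = 110, cy = 290, r = 60, fill = 'green'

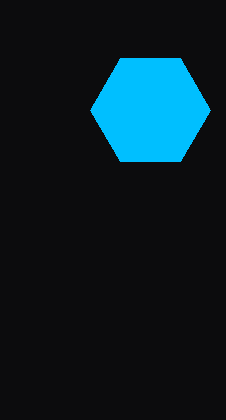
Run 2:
cx = 150, cy = 110, r = 60, fill = 'deepskyblue'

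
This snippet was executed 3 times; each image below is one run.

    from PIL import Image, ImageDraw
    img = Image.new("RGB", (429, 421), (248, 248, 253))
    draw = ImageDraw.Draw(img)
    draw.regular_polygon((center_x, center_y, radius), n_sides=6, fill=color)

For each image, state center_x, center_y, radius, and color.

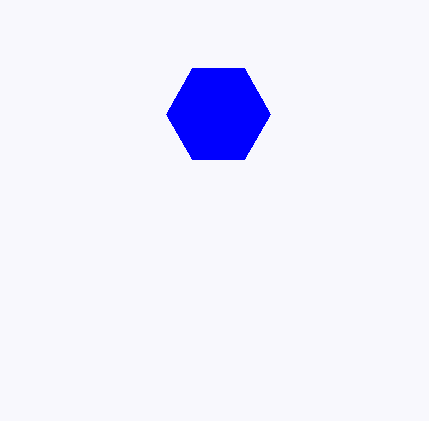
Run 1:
center_x = 218; center_y = 114; radius = 52; color = 'blue'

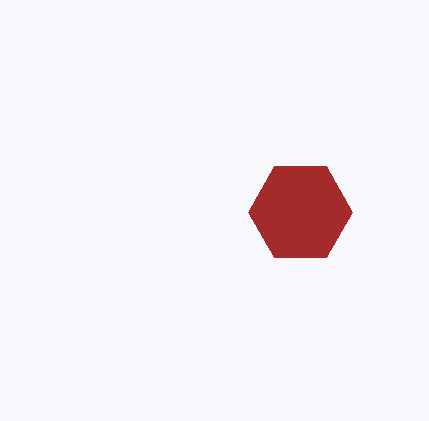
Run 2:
center_x = 300; center_y = 212; radius = 52; color = 'brown'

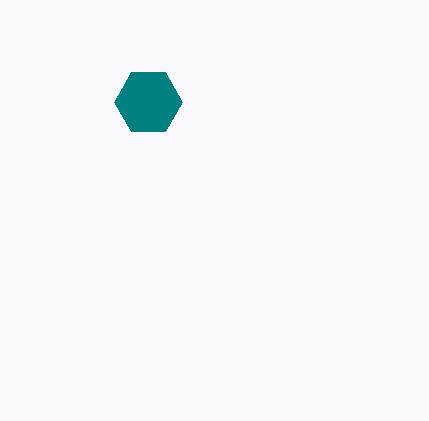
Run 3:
center_x = 148
center_y = 102
radius = 34
color = 'teal'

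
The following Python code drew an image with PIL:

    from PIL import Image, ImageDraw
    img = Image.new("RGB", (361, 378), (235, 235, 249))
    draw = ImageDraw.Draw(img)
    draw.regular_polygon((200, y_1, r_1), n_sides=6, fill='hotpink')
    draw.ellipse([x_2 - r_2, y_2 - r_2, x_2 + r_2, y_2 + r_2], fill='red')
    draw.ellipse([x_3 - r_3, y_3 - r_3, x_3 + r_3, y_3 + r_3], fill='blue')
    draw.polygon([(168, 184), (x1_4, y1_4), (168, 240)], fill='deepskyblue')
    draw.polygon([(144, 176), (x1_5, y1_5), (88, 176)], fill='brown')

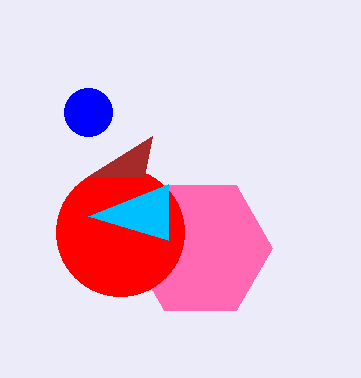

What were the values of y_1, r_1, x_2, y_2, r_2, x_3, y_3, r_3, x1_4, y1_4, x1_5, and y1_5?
y_1 = 248, r_1 = 72, x_2 = 120, y_2 = 232, r_2 = 64, x_3 = 88, y_3 = 112, r_3 = 24, x1_4 = 88, y1_4 = 216, x1_5 = 152, y1_5 = 136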